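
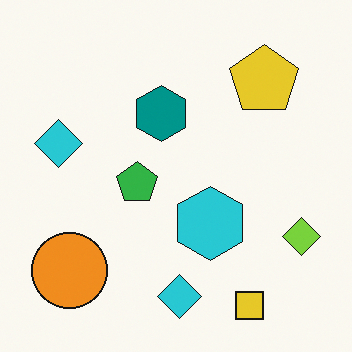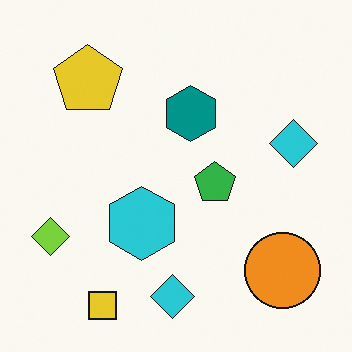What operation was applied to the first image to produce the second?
The transformation is: flipped horizontally (left ↔ right).

The lime diamond is in the bottom-right of the first image and the bottom-left of the second — shapes on opposite sides of the vertical midline have swapped in a mirror flip.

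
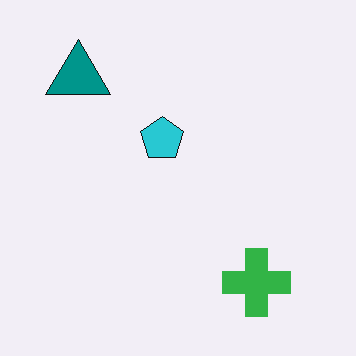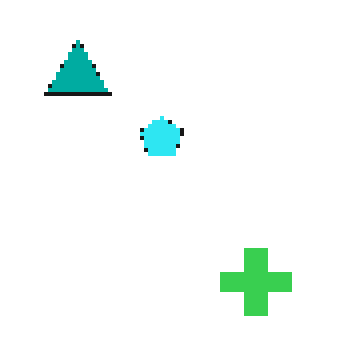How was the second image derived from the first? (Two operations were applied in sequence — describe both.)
Lightly pixelated (a mild mosaic effect), then brightened a little.

Shapes are reduced to large square blocks; fine edges and outlines are lost — a downscale-then-upscale (mosaic) effect. Every pixel — background and shapes alike — is uniformly brightened.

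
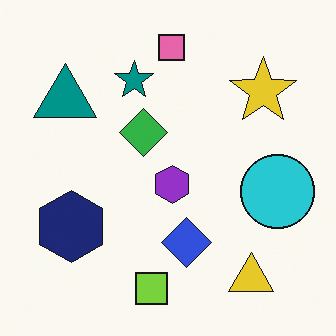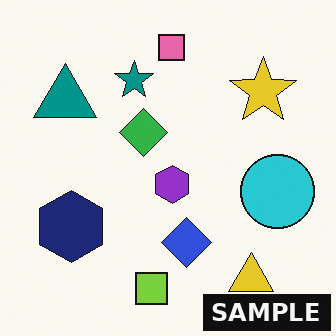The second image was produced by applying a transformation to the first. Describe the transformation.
The image was watermarked with the text "SAMPLE" in the lower-right corner.

A dark label reading "SAMPLE" appears in the lower-right corner.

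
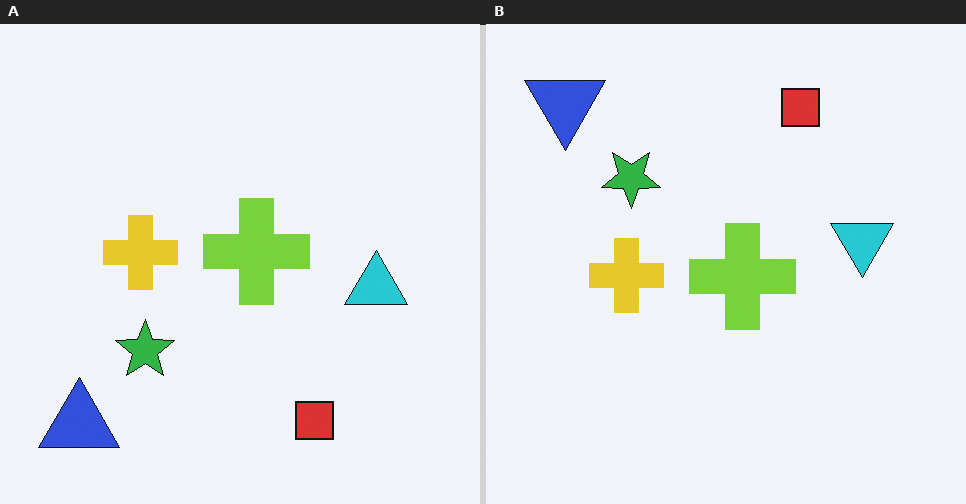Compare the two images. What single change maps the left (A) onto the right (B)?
This is the original image flipped vertically (top ↔ bottom).

The blue triangle is in the bottom-left of the left (A) image and the top-left of the right (B) — shapes on opposite sides of the horizontal midline have swapped in a mirror flip.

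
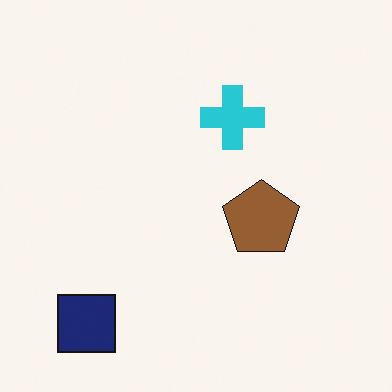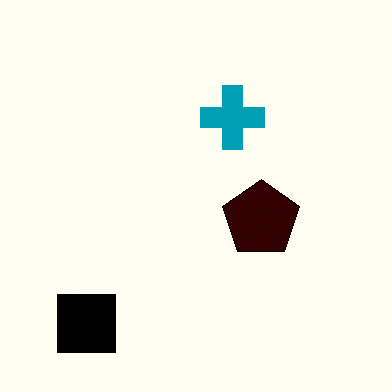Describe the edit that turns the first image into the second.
Given much higher contrast.

Tones are pushed away from mid-grey across the whole image — a global contrast change.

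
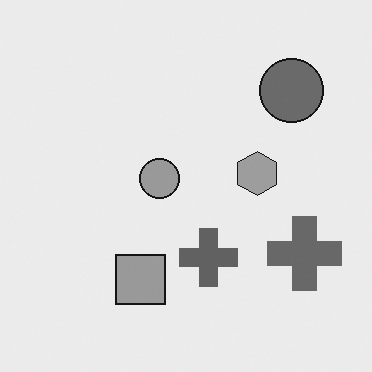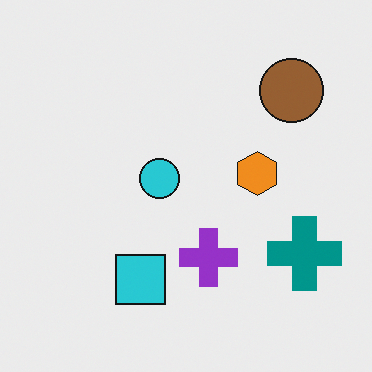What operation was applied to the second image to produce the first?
The transformation is: converted to grayscale.

All color is removed — every shape is now a shade of grey.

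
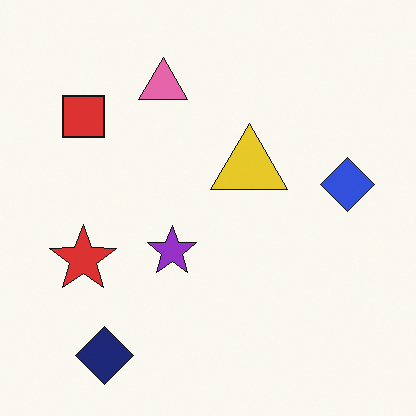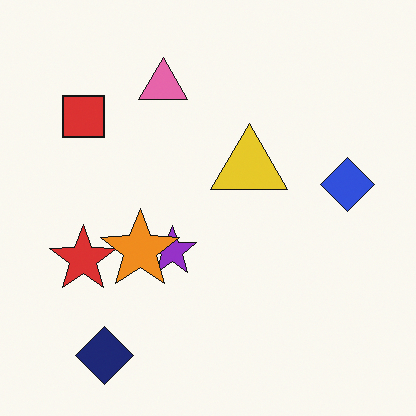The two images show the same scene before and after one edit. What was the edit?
The second image is the first overlaid with an additional orange star.

An orange star appears in the second image that is absent from the first.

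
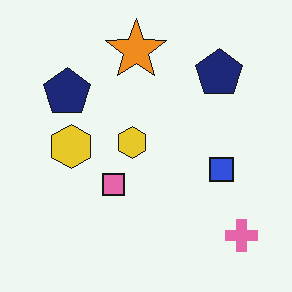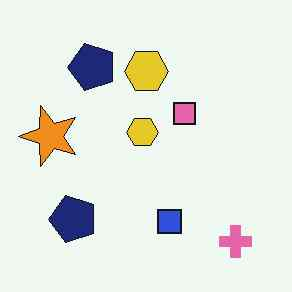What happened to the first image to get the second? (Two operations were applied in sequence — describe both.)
The transformation is: transposed (reflected across the top-left ↔ bottom-right diagonal), then given moderate JPEG compression.

Shapes have swapped their row and column positions — what was in the top-right is now in the bottom-left — a diagonal reflection. Blocky 8×8 compression artifacts appear around shape edges and the flat background shows ringing — characteristic JPEG degradation.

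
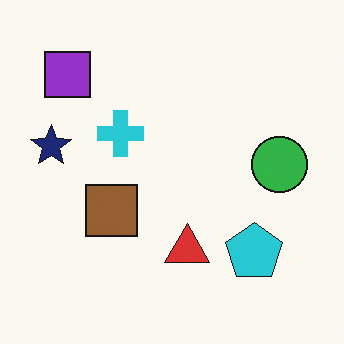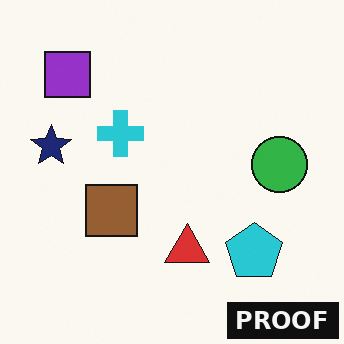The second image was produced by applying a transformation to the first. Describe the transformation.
The transformation is: watermarked with the text "PROOF" in the lower-right corner.

A dark label reading "PROOF" appears in the lower-right corner.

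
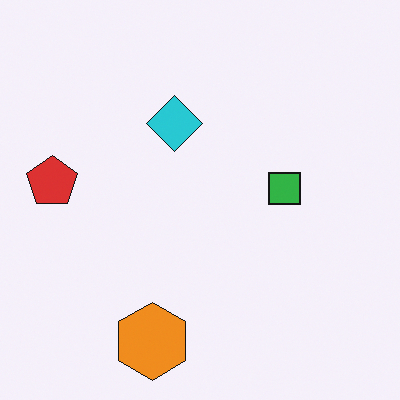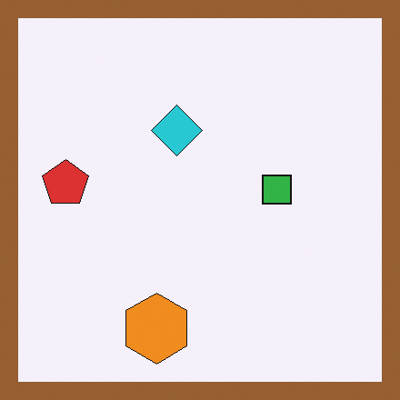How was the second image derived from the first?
The second image is the first framed with a brown border.

A solid brown frame runs around the edge of the second image, with the content slightly shrunk inside it.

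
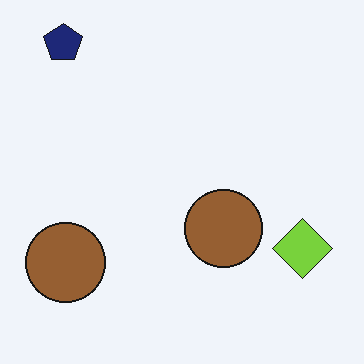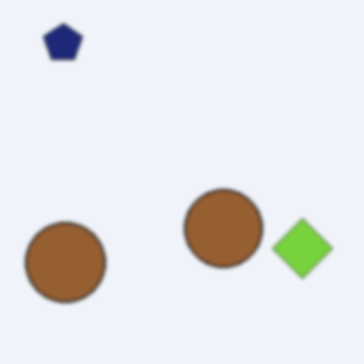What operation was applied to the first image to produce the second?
The transformation is: lightly blurred.

Shape edges and outlines are uniformly softened across the whole image.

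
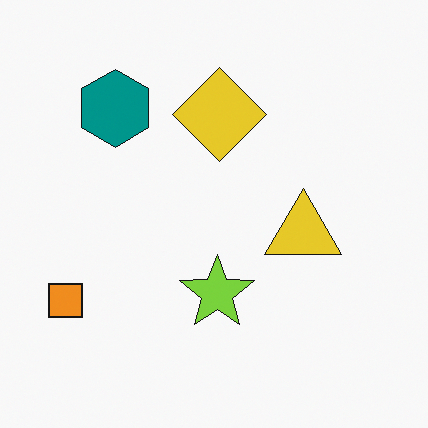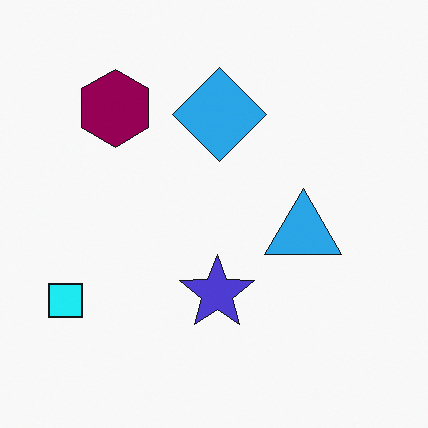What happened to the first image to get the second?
The image was hue-shifted by a moderate amount.

Every shape's color has rotated by the same amount around the hue wheel — a uniform hue shift.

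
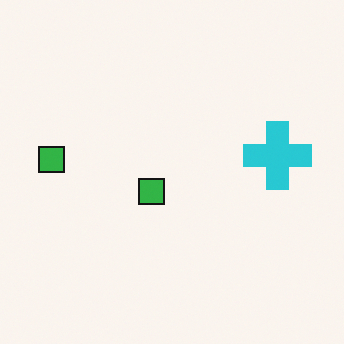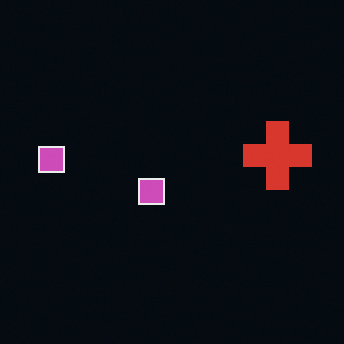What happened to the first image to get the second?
The transformation is: color-inverted (negative).

The light background has become dark and every shape's color is its complement — a photographic negative.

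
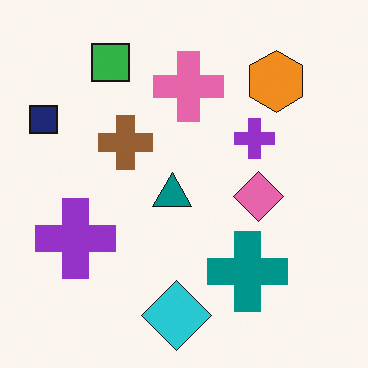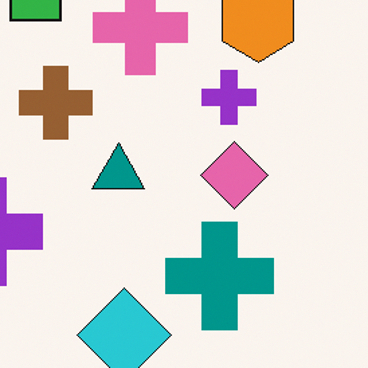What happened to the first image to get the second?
The second image is the first cropped slightly and scaled back up.

The visible shapes are larger and the field of view is narrower; shapes near the original edges may be partly or wholly outside the frame — a crop-and-rescale.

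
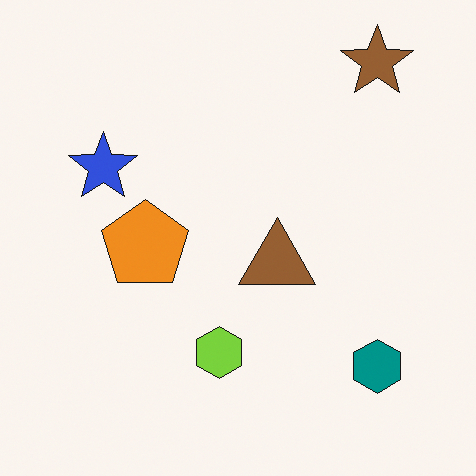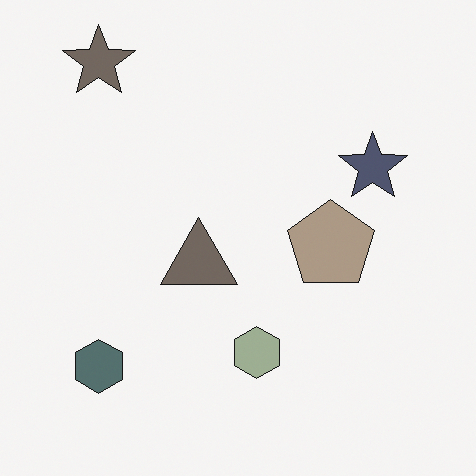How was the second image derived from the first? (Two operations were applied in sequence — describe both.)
The transformation is: made much more muted (saturation change), then flipped horizontally (left ↔ right).

All colors are more muted and greyish — a global saturation change. The teal hexagon is in the bottom-right of the first image and the bottom-left of the second — shapes on opposite sides of the vertical midline have swapped in a mirror flip.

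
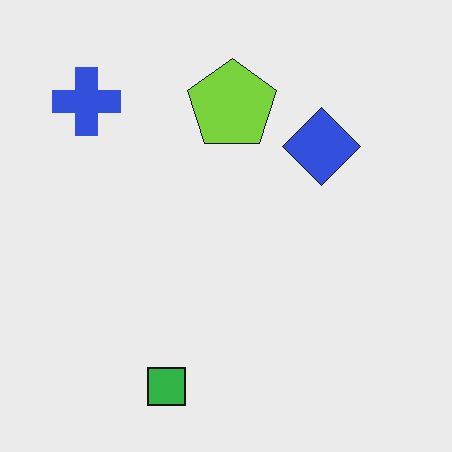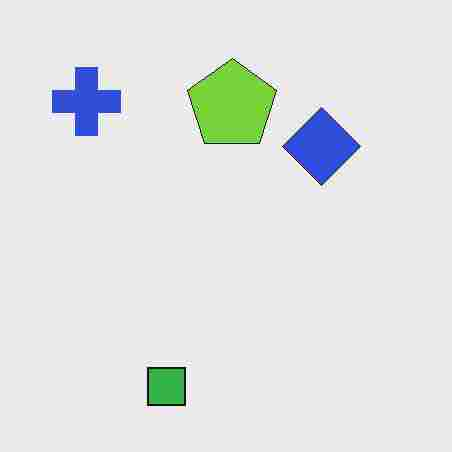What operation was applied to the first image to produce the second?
The transformation is: degraded with heavy JPEG compression.

Blocky 8×8 compression artifacts appear around shape edges and the flat background shows ringing — characteristic JPEG degradation.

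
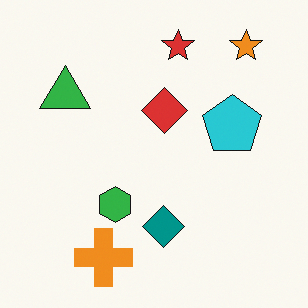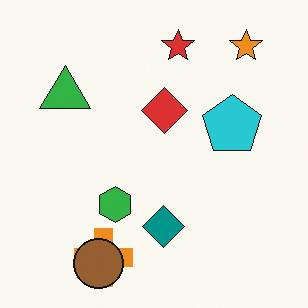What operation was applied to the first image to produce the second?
The second image is the first overlaid with an additional brown circle.

A brown circle appears in the second image that is absent from the first.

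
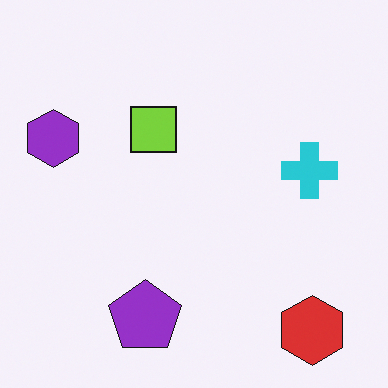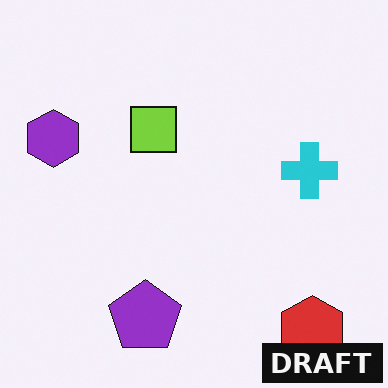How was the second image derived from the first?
The transformation is: watermarked with the text "DRAFT" in the lower-right corner.

A dark label reading "DRAFT" appears in the lower-right corner.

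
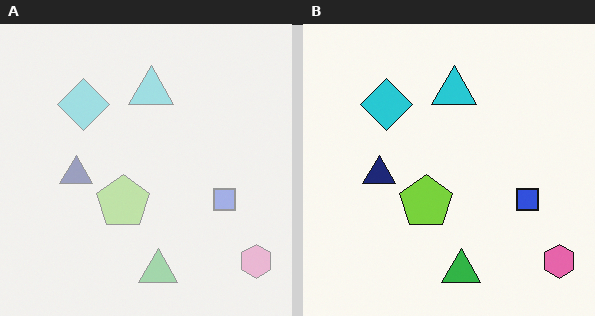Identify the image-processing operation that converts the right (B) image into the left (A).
This is the original image washed out (contrast reduced).

Tones are pushed toward mid-grey across the whole image — a global contrast change.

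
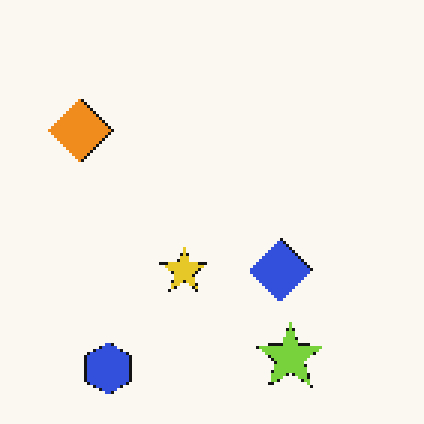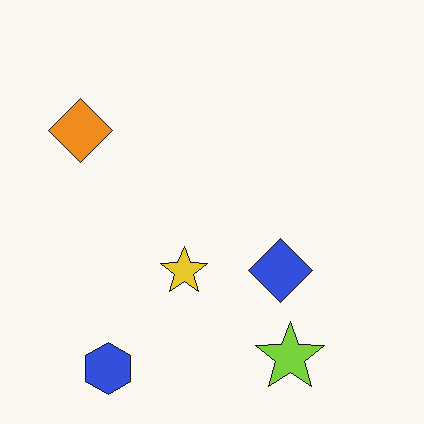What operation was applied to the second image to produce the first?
This is the original image lightly pixelated (a mild mosaic effect).

Shapes are reduced to large square blocks; fine edges and outlines are lost — a downscale-then-upscale (mosaic) effect.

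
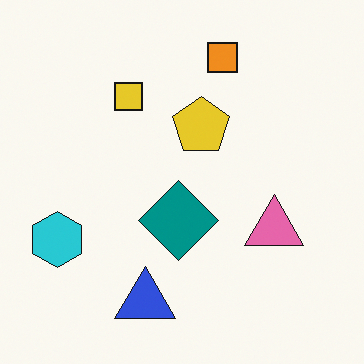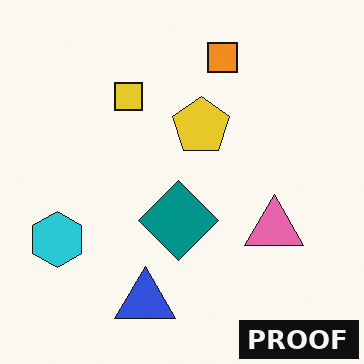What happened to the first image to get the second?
It was watermarked with the text "PROOF" in the lower-right corner.

A dark label reading "PROOF" appears in the lower-right corner.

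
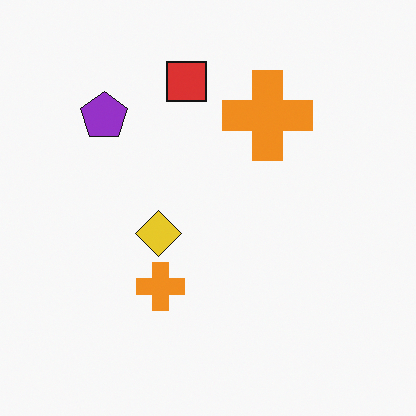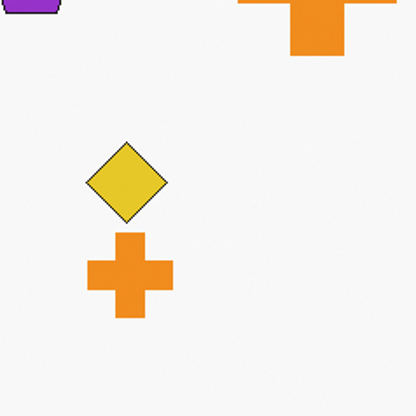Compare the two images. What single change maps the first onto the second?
Cropped to a noticeably smaller region and rescaled.

The visible shapes are larger and the field of view is narrower; shapes near the original edges may be partly or wholly outside the frame — a crop-and-rescale.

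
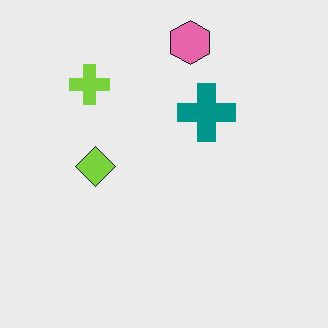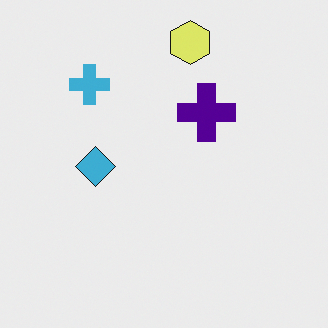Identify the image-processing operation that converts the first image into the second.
This is the original image hue-shifted through roughly a third of the color wheel.

Every shape's color has rotated by the same amount around the hue wheel — a uniform hue shift.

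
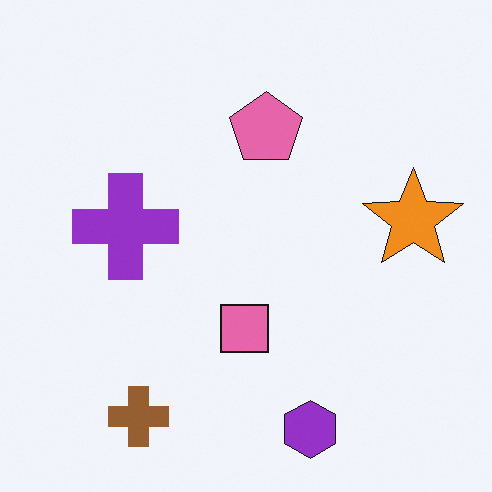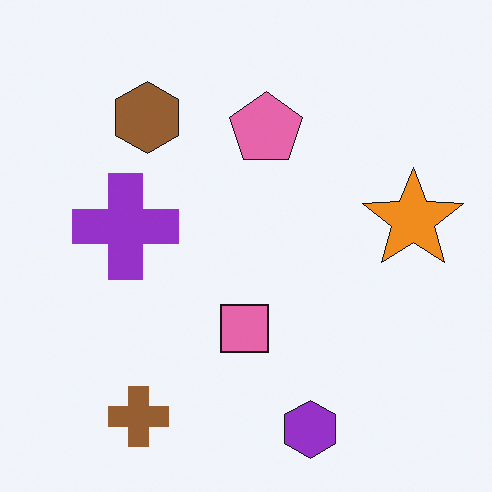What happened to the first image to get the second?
The image was overlaid with an additional brown hexagon.

A brown hexagon appears in the second image that is absent from the first.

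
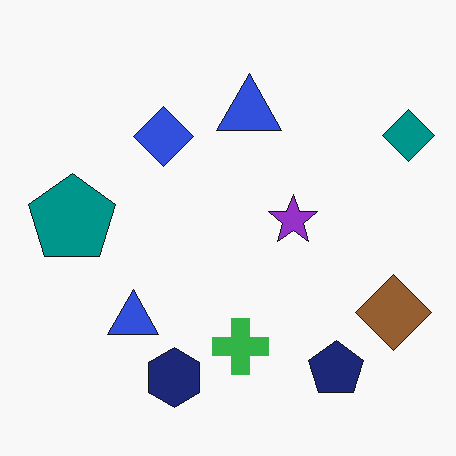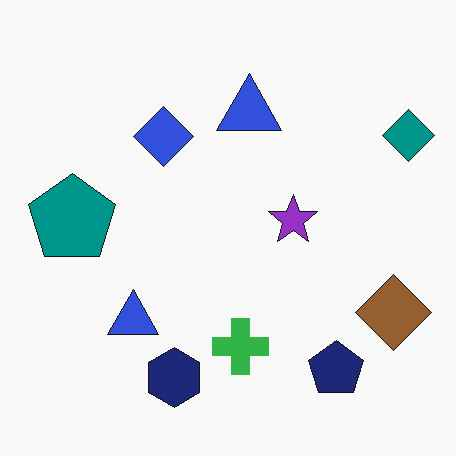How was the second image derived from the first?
The transformation is: given moderate JPEG compression.

Blocky 8×8 compression artifacts appear around shape edges and the flat background shows ringing — characteristic JPEG degradation.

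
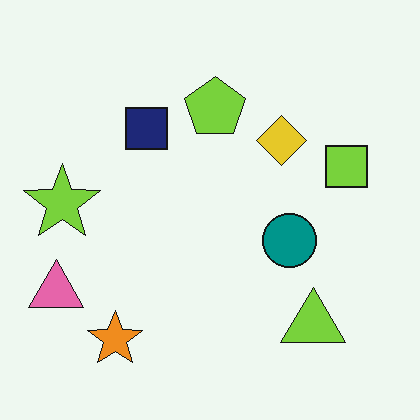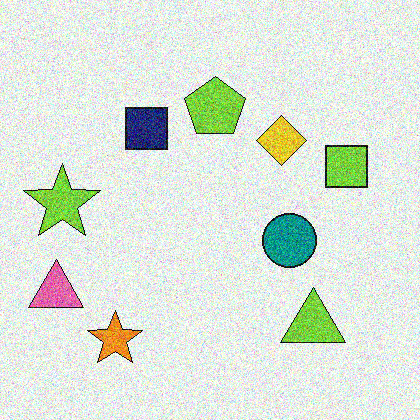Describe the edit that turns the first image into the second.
The transformation is: degraded with strong gaussian noise.

Random speckle covers the whole image, including the flat background.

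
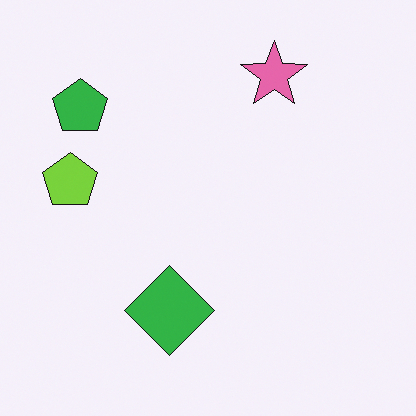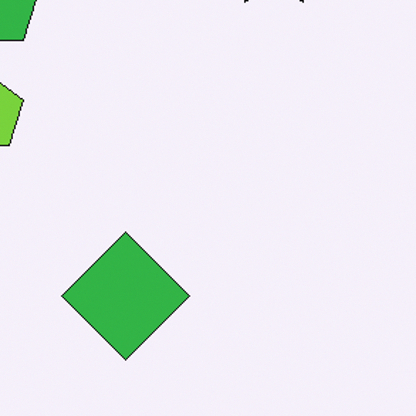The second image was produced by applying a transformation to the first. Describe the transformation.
The second image is the first cropped slightly and scaled back up.

The visible shapes are larger and the field of view is narrower; shapes near the original edges may be partly or wholly outside the frame — a crop-and-rescale.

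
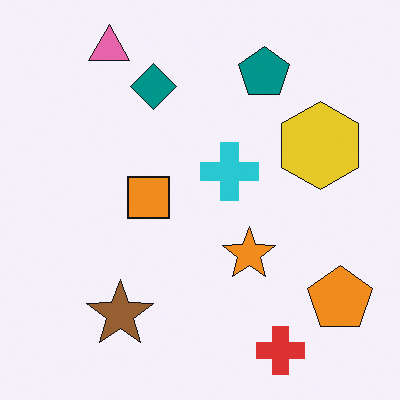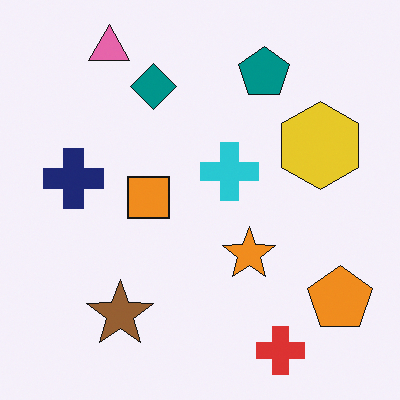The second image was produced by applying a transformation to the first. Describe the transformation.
The second image is the first overlaid with an additional navy cross.

A navy cross appears in the second image that is absent from the first.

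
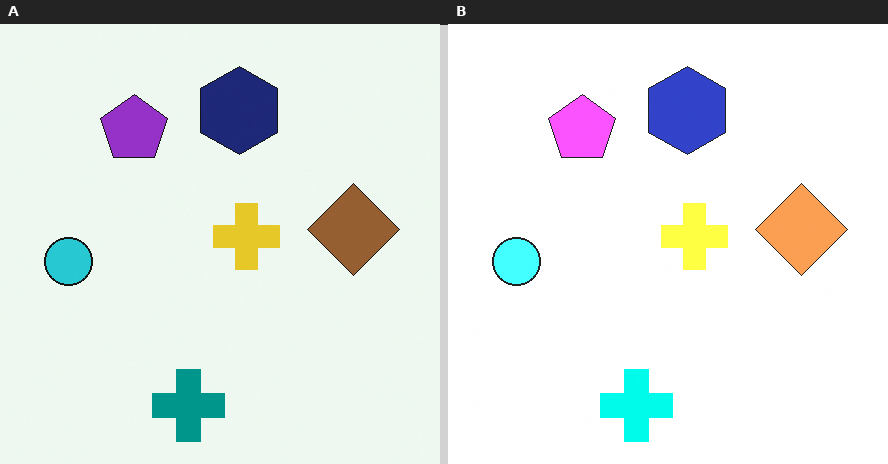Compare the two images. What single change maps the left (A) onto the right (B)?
Noticeably brightened.

Every pixel — background and shapes alike — is uniformly brightened.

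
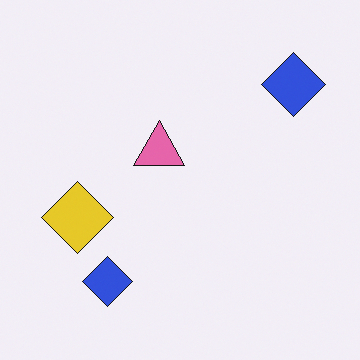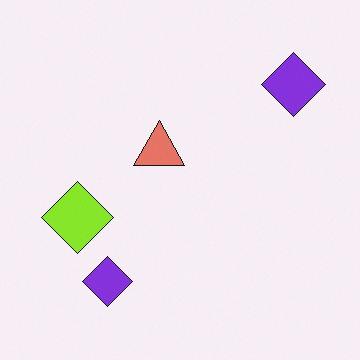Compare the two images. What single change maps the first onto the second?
The transformation is: hue-shifted slightly.

Every shape's color has rotated by the same amount around the hue wheel — a uniform hue shift.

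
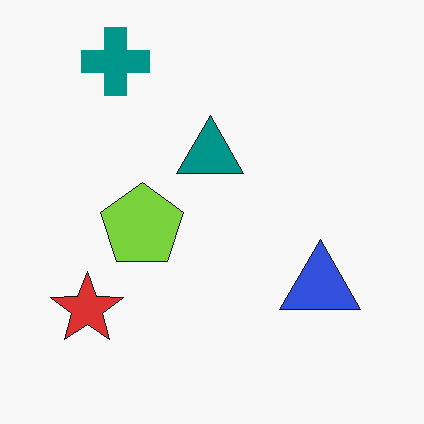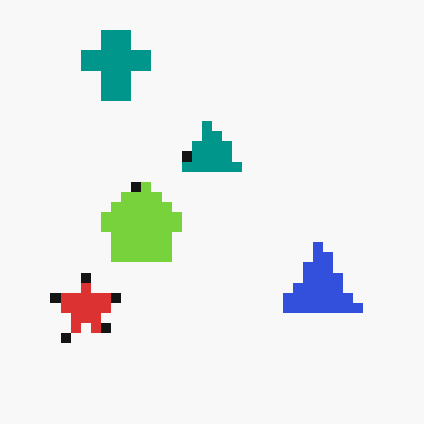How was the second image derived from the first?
This is the original image coarsely pixelated.

Shapes are reduced to large square blocks; fine edges and outlines are lost — a downscale-then-upscale (mosaic) effect.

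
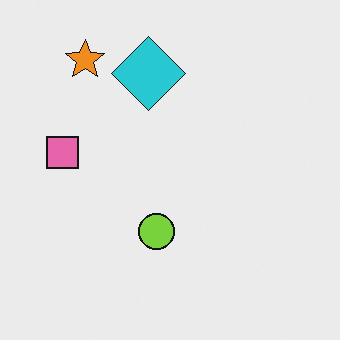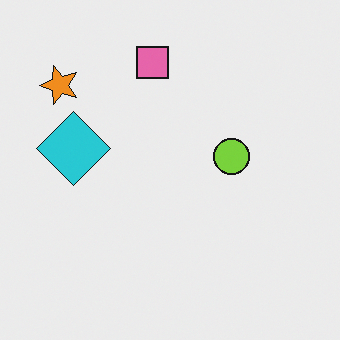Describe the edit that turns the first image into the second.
It was transposed (reflected across the top-left ↔ bottom-right diagonal).

Shapes have swapped their row and column positions — what was in the top-right is now in the bottom-left — a diagonal reflection.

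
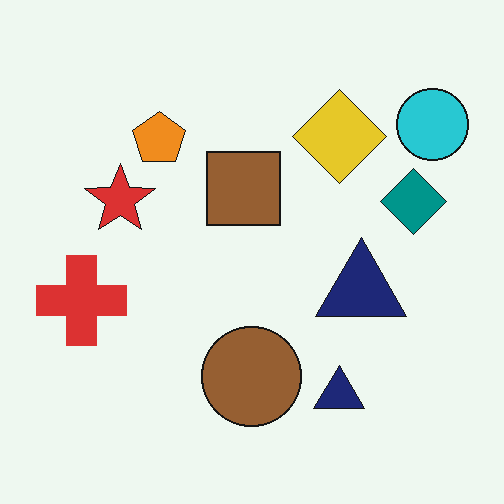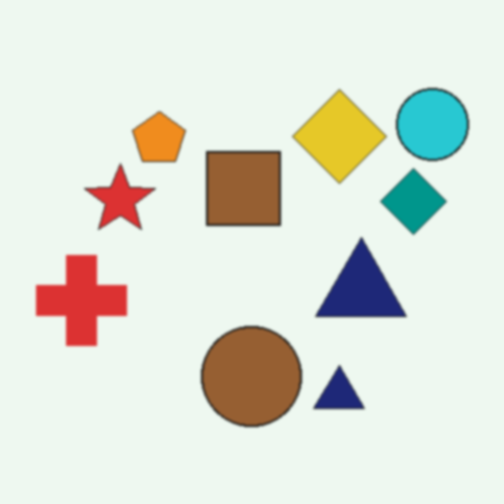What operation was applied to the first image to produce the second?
This is the original image lightly blurred.

Shape edges and outlines are uniformly softened across the whole image.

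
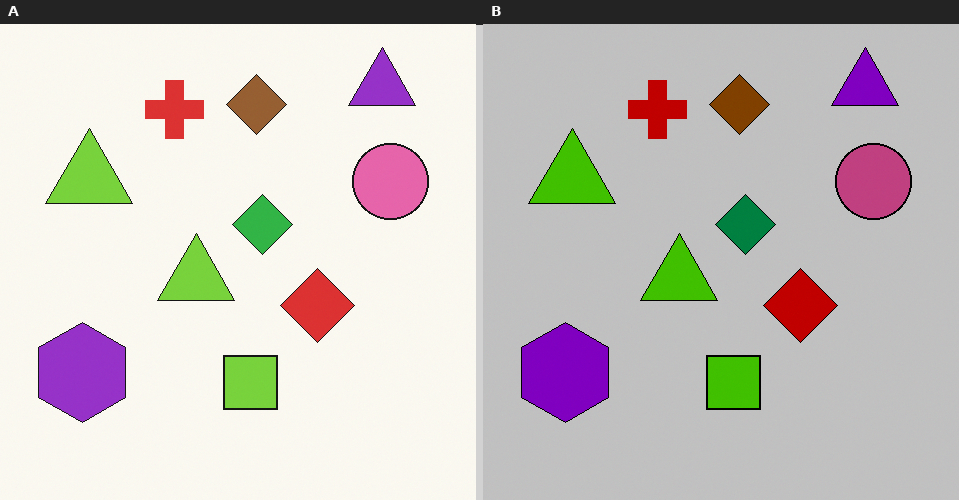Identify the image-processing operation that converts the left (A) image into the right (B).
It was aggressively posterized.

Each flat color has snapped to a coarser quantized level — most visibly, the near-white background has dropped to a flat grey.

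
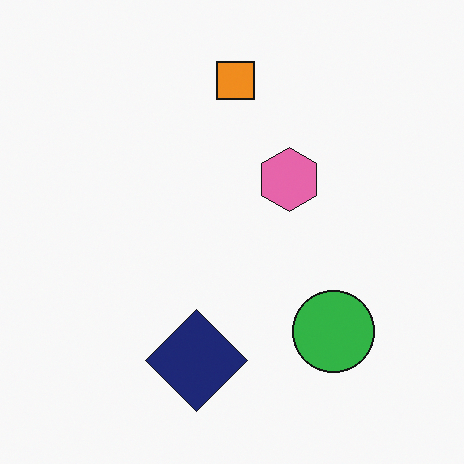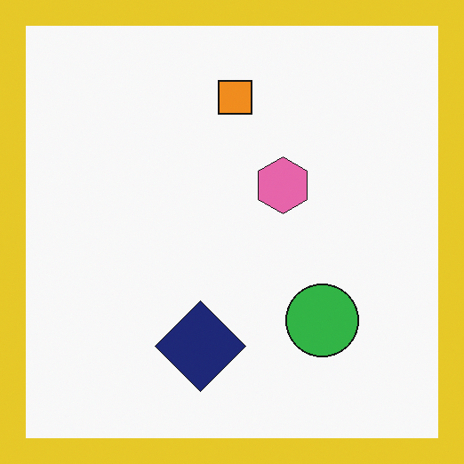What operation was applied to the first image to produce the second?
Framed with a yellow border.

A solid yellow frame runs around the edge of the second image, with the content slightly shrunk inside it.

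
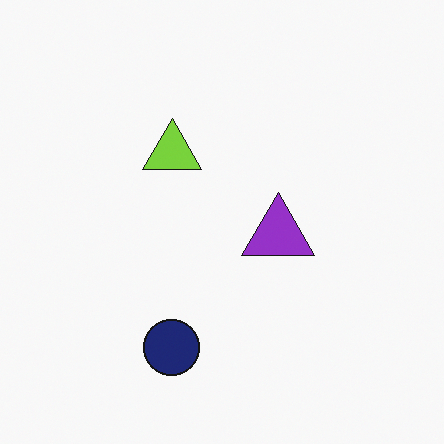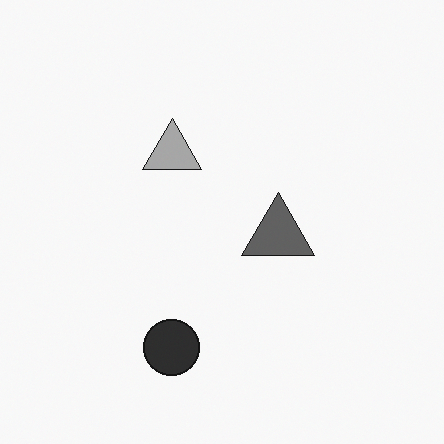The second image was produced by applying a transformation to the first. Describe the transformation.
The image was converted to grayscale.

All color is removed — every shape is now a shade of grey.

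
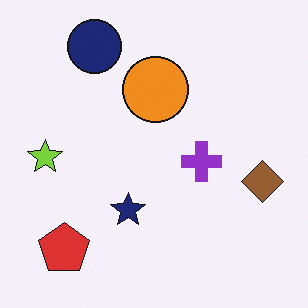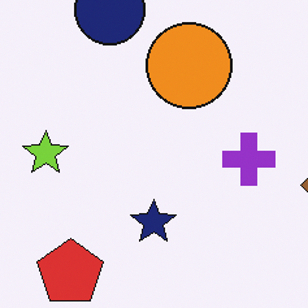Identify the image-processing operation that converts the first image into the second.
The transformation is: cropped slightly and scaled back up.

The visible shapes are larger and the field of view is narrower; shapes near the original edges may be partly or wholly outside the frame — a crop-and-rescale.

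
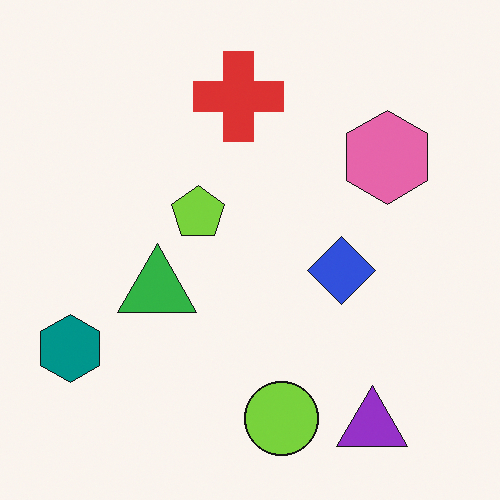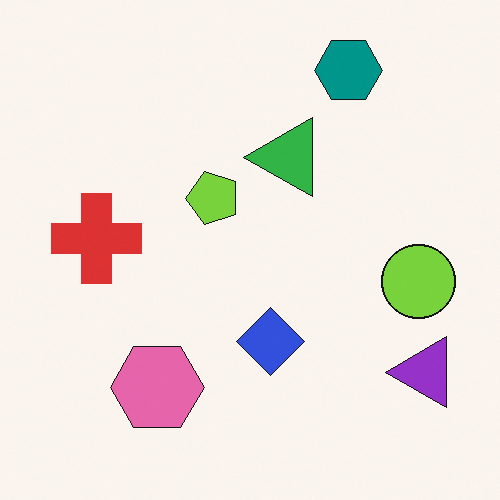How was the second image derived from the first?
This is the original image transposed (reflected across the top-left ↔ bottom-right diagonal).

Shapes have swapped their row and column positions — what was in the top-right is now in the bottom-left — a diagonal reflection.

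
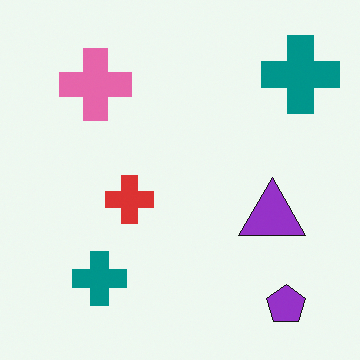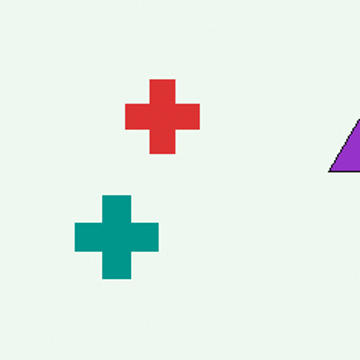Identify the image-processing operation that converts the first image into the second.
This is the original image cropped slightly and scaled back up.

The visible shapes are larger and the field of view is narrower; shapes near the original edges may be partly or wholly outside the frame — a crop-and-rescale.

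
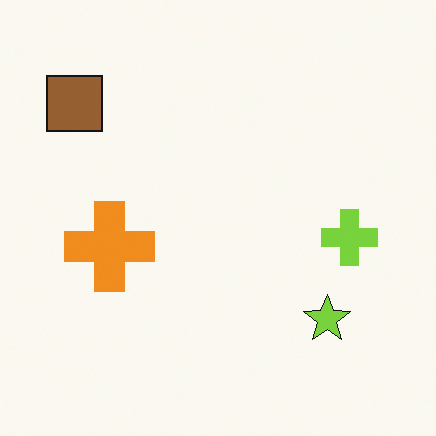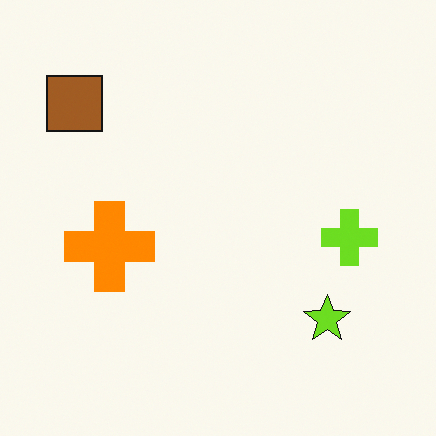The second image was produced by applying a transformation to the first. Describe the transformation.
This is the original image slightly oversaturated.

All colors are more vivid — a global saturation change.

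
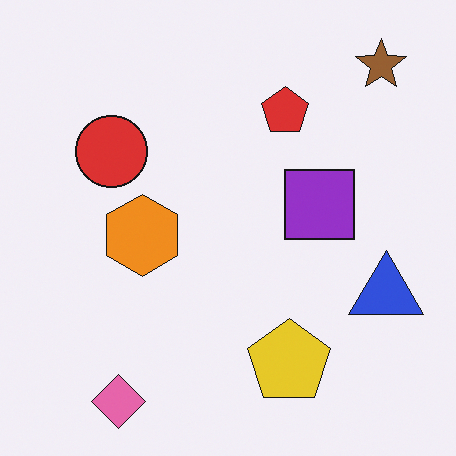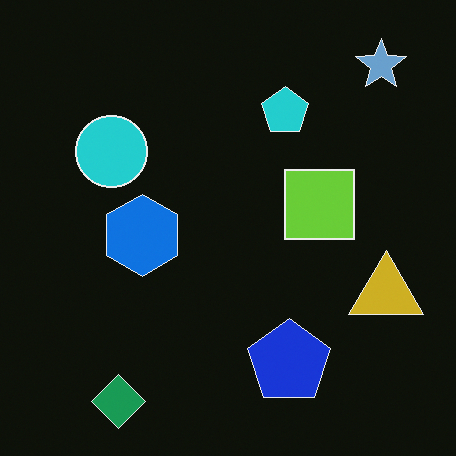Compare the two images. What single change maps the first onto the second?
It was color-inverted (negative).

The light background has become dark and every shape's color is its complement — a photographic negative.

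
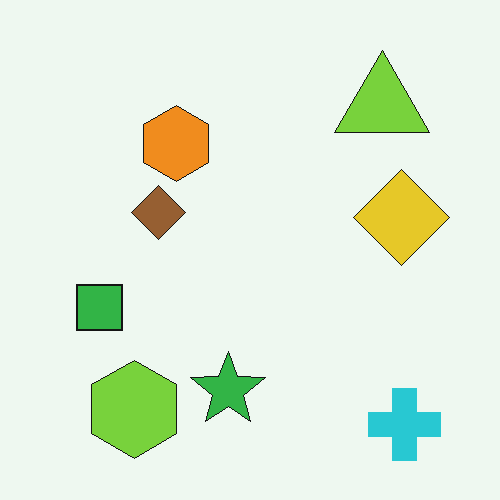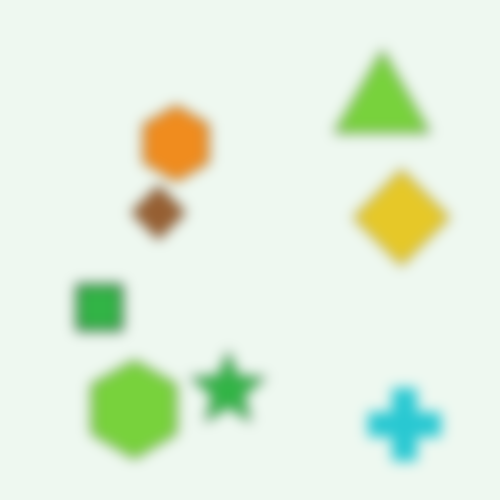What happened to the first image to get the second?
The image was heavily blurred.

Shape edges and outlines are uniformly softened across the whole image.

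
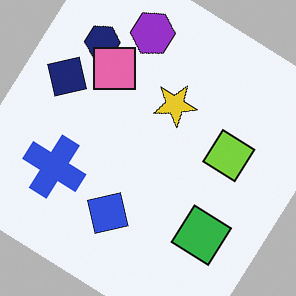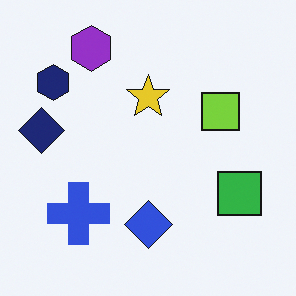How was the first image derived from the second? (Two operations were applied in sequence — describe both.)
The first image is the second rotated clockwise by a large amount — several tens of degrees, then overlaid with an additional pink square.

Every shape is tilted by the same angle and the image corners show triangular fill wedges — a whole-image rotation by a non-right angle. A pink square appears in the first image that is absent from the second.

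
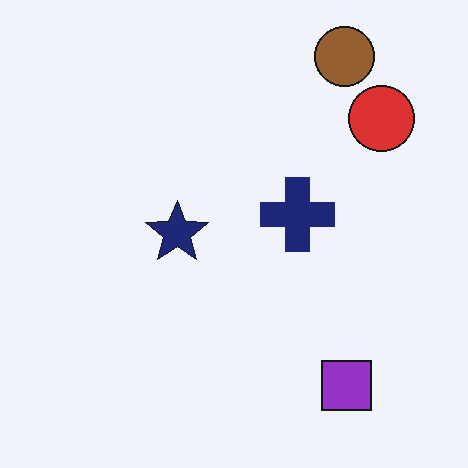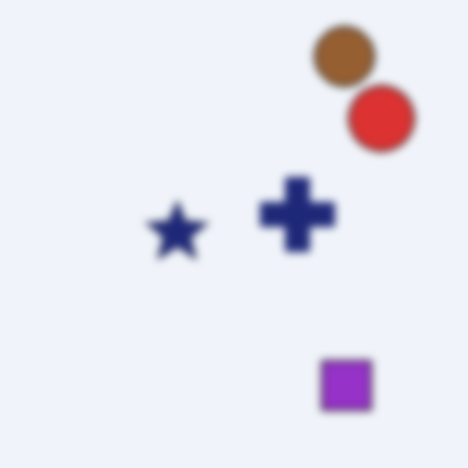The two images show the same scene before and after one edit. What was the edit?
It was moderately blurred.

Shape edges and outlines are uniformly softened across the whole image.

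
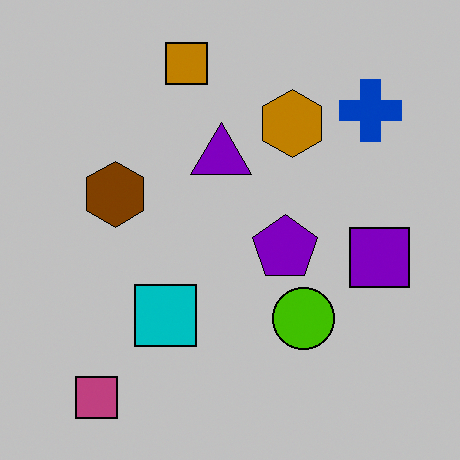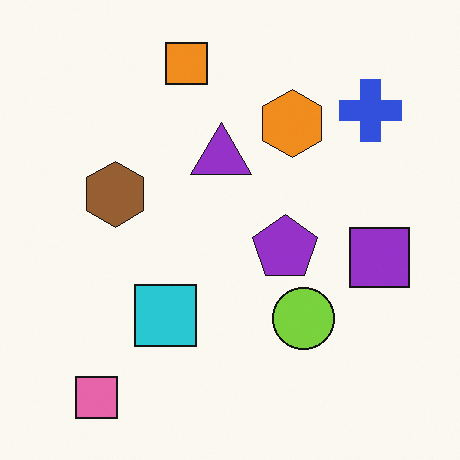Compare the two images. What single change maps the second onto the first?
The first image is the second heavily posterized to just a handful of flat colors.

Each flat color has snapped to a coarser quantized level — most visibly, the near-white background has dropped to a flat grey.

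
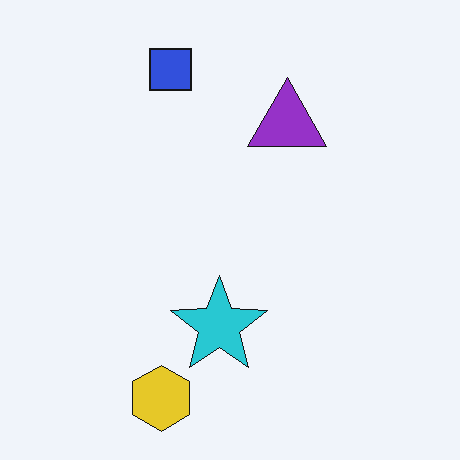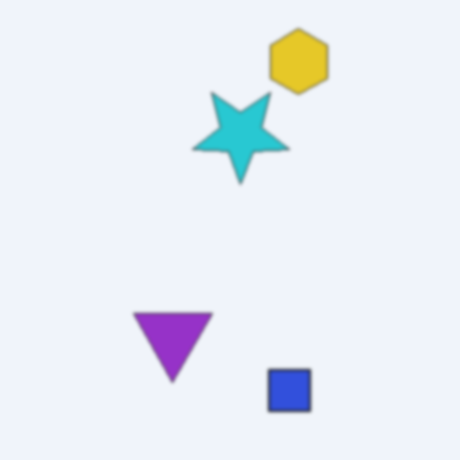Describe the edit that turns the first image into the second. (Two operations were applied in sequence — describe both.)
It was rotated 180°, then slightly softened.

The yellow hexagon sits in the bottom of the first image and the top of the second — consistent with a whole-image 180° rotation. Shape edges and outlines are uniformly softened across the whole image.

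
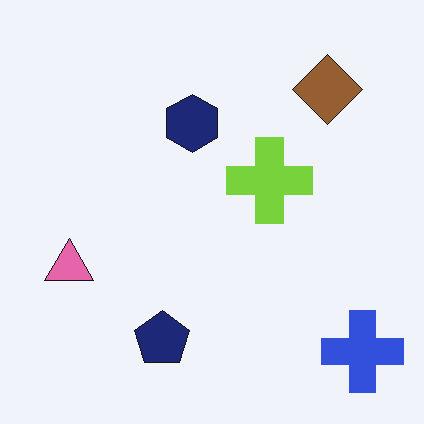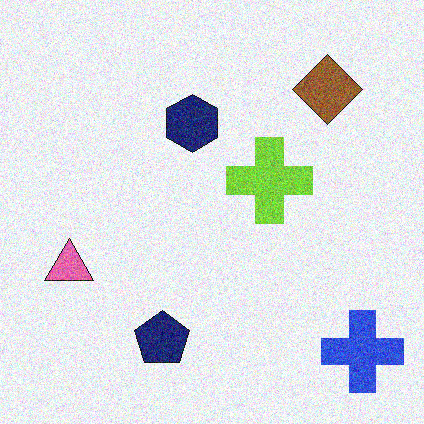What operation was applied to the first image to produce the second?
This is the original image degraded with moderate additive noise.

Random speckle covers the whole image, including the flat background.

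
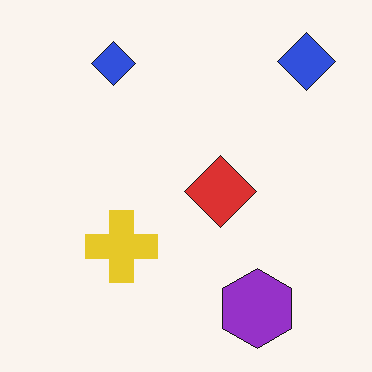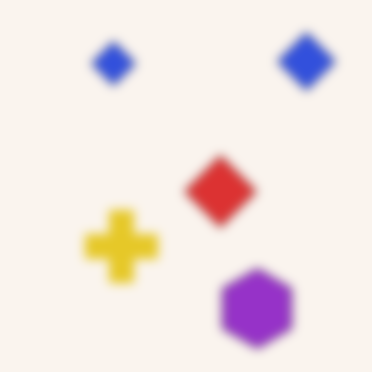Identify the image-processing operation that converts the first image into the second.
The transformation is: heavily blurred.

Shape edges and outlines are uniformly softened across the whole image.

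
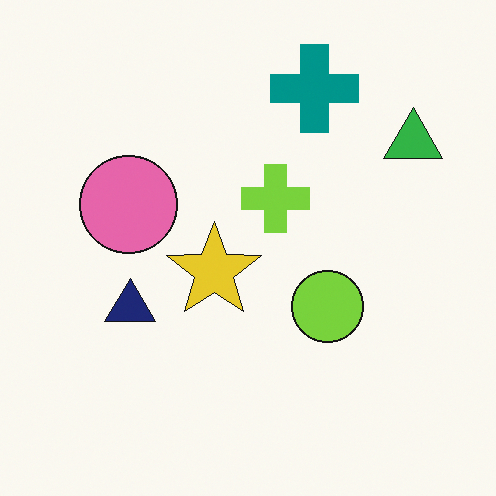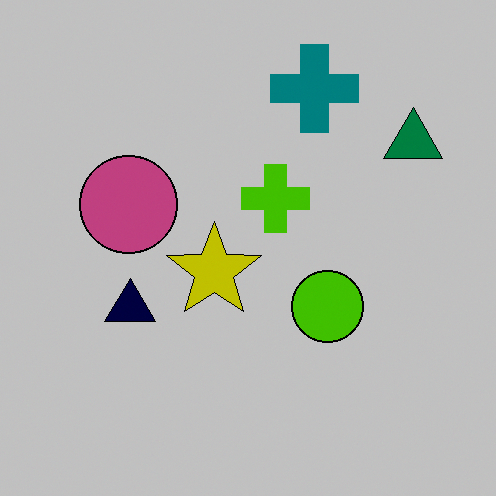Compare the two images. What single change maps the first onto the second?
The second image is the first aggressively posterized.

Each flat color has snapped to a coarser quantized level — most visibly, the near-white background has dropped to a flat grey.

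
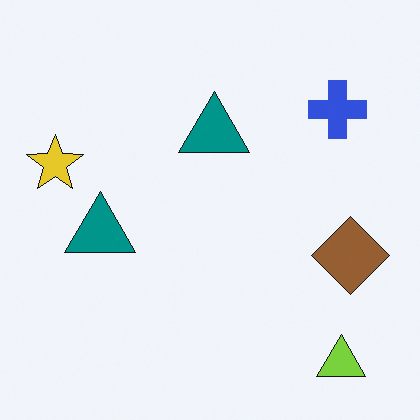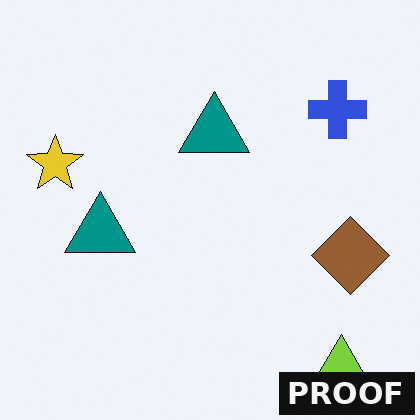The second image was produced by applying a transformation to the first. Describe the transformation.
It was watermarked with the text "PROOF" in the lower-right corner.

A dark label reading "PROOF" appears in the lower-right corner.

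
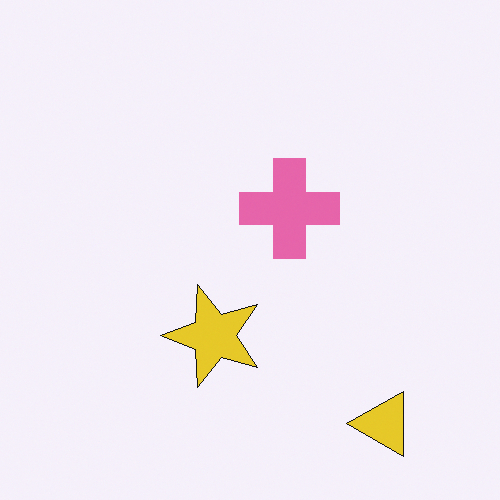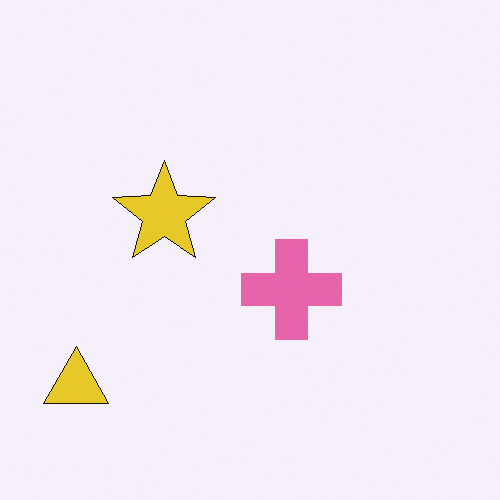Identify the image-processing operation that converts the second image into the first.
It was rotated 90° counter-clockwise.

The yellow triangle sits in the bottom-left of the second image and the bottom-right of the first — consistent with a whole-image 90° counter-clockwise rotation.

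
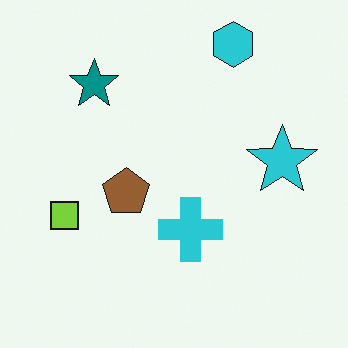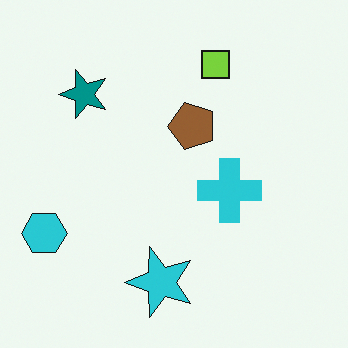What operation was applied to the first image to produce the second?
This is the original image transposed (reflected across the top-left ↔ bottom-right diagonal).

Shapes have swapped their row and column positions — what was in the top-right is now in the bottom-left — a diagonal reflection.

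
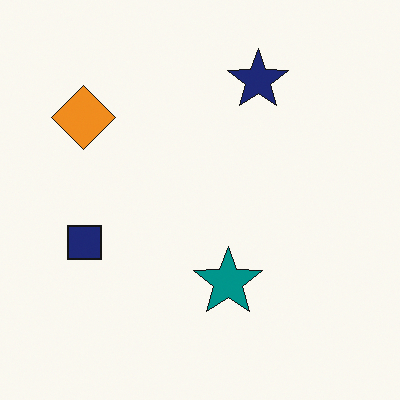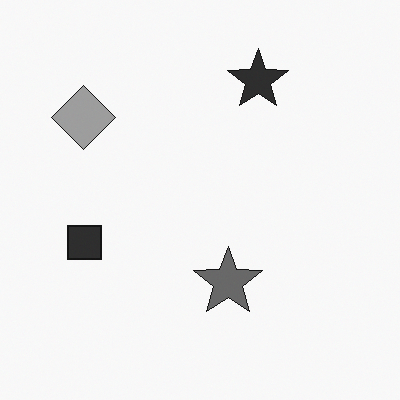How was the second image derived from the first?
This is the original image converted to grayscale.

All color is removed — every shape is now a shade of grey.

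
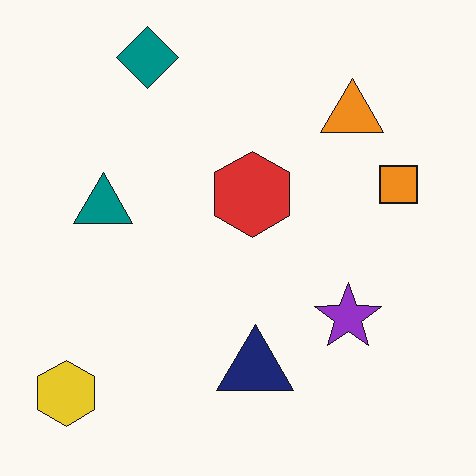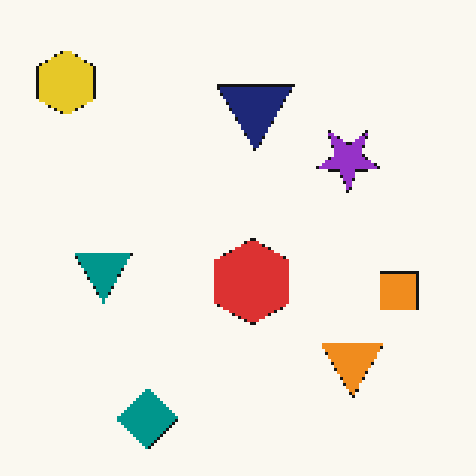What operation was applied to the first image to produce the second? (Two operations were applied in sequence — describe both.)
The second image is the first flipped vertically (top ↔ bottom), then lightly pixelated (a mild mosaic effect).

The teal diamond is in the top-left of the first image and the bottom-left of the second — shapes on opposite sides of the horizontal midline have swapped in a mirror flip. Shapes are reduced to large square blocks; fine edges and outlines are lost — a downscale-then-upscale (mosaic) effect.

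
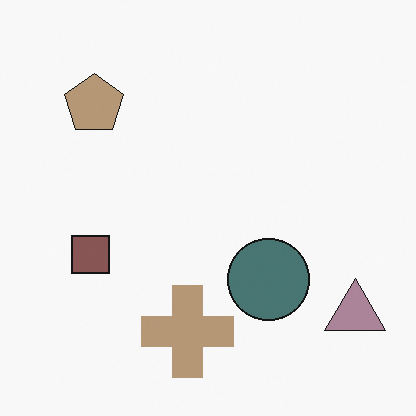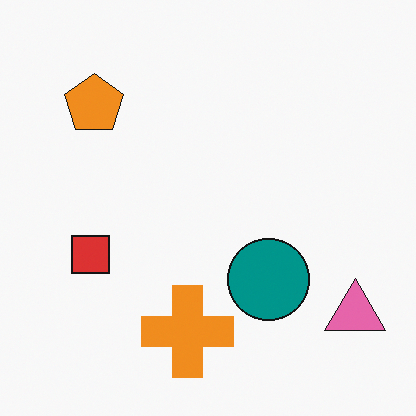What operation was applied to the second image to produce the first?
The image was made much more muted (saturation change).

All colors are more muted and greyish — a global saturation change.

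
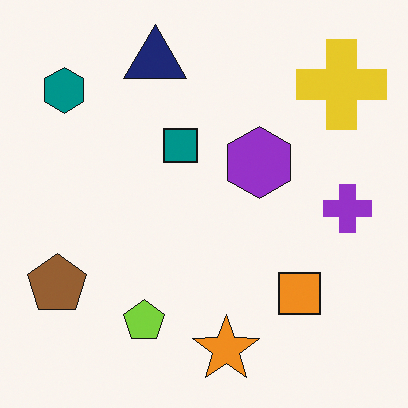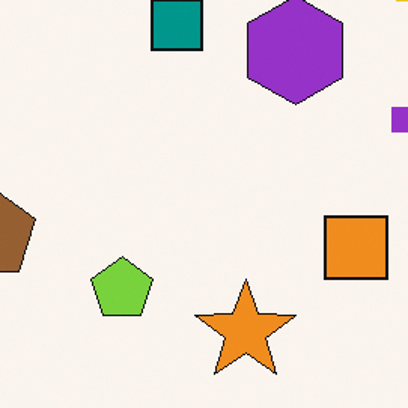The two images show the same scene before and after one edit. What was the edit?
This is the original image cropped slightly and scaled back up.

The visible shapes are larger and the field of view is narrower; shapes near the original edges may be partly or wholly outside the frame — a crop-and-rescale.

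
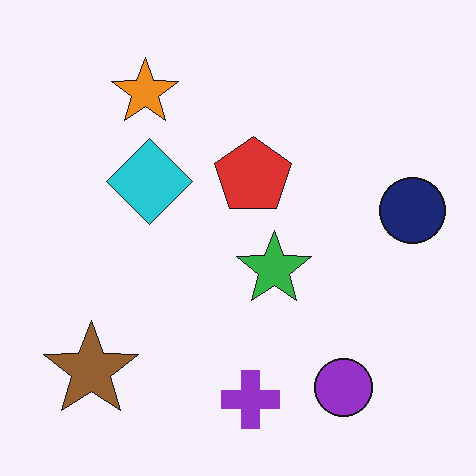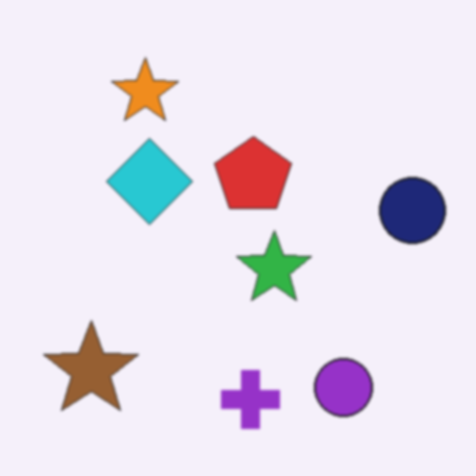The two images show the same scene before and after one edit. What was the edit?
This is the original image lightly blurred.

Shape edges and outlines are uniformly softened across the whole image.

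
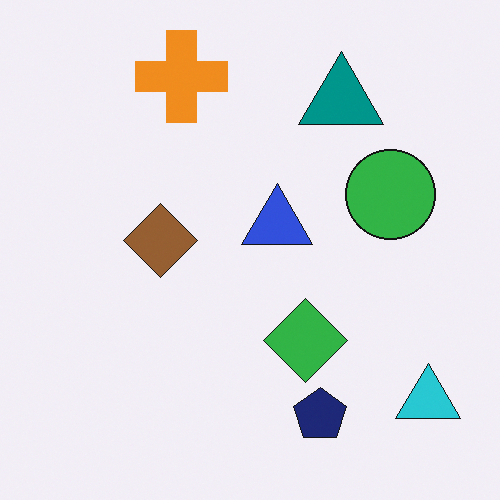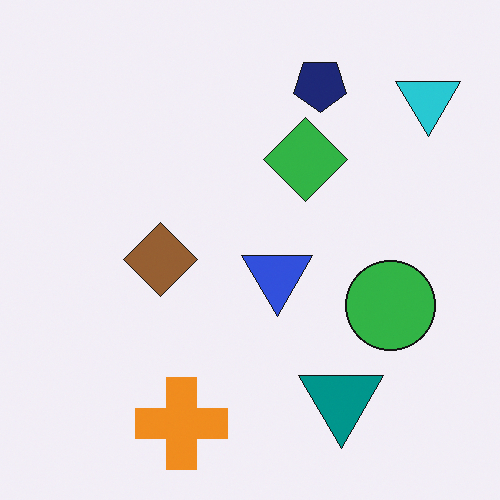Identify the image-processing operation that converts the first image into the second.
Flipped vertically (top ↔ bottom).

The orange cross is in the top of the first image and the bottom of the second — shapes on opposite sides of the horizontal midline have swapped in a mirror flip.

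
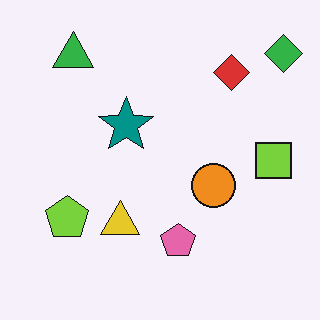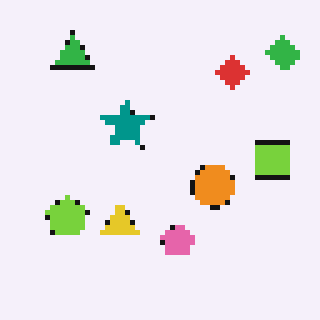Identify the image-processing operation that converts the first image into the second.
It was mildly pixelated.

Shapes are reduced to large square blocks; fine edges and outlines are lost — a downscale-then-upscale (mosaic) effect.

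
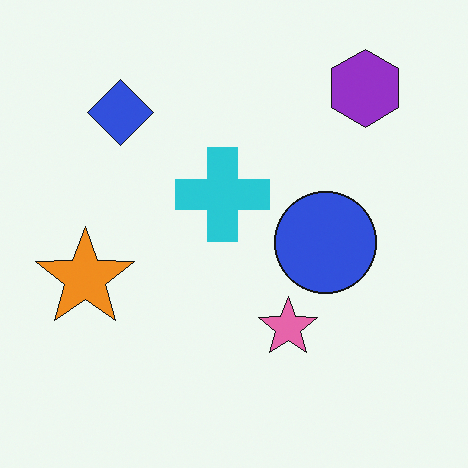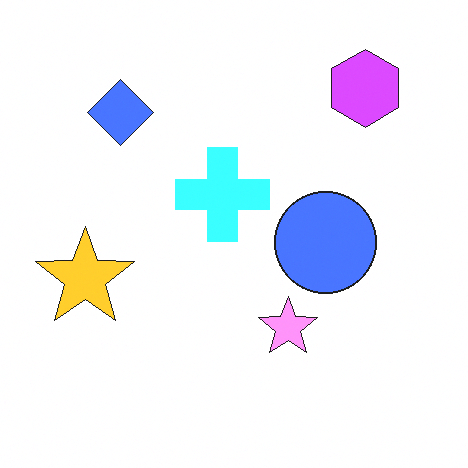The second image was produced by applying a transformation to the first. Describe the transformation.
This is the original image brightened a lot.

Every pixel — background and shapes alike — is uniformly brightened.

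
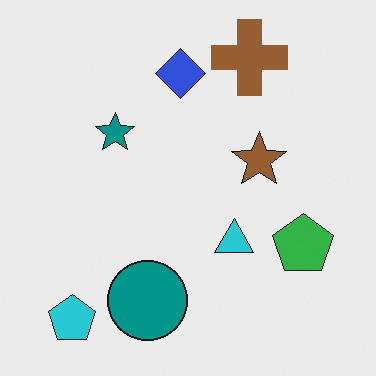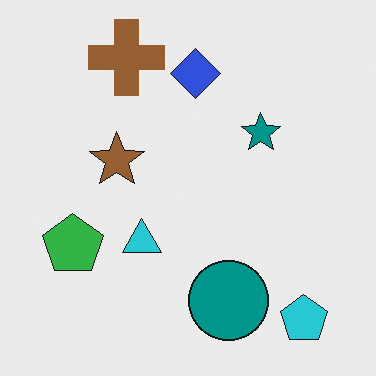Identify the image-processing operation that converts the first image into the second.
The image was flipped horizontally (left ↔ right).

The cyan pentagon is in the bottom-left of the first image and the bottom-right of the second — shapes on opposite sides of the vertical midline have swapped in a mirror flip.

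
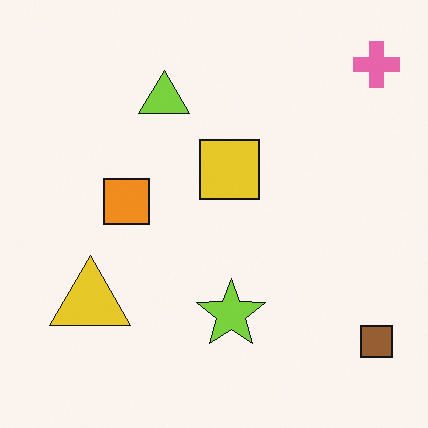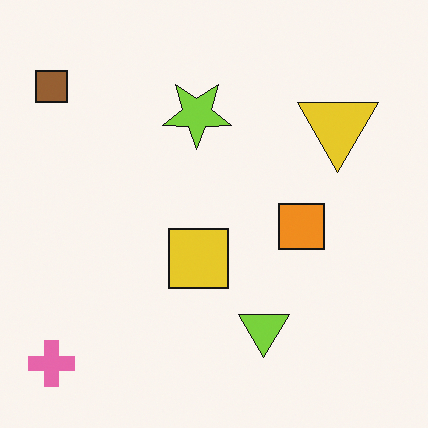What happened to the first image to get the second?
This is the original image rotated 180°.

The pink cross sits in the top-right of the first image and the bottom-left of the second — consistent with a whole-image 180° rotation.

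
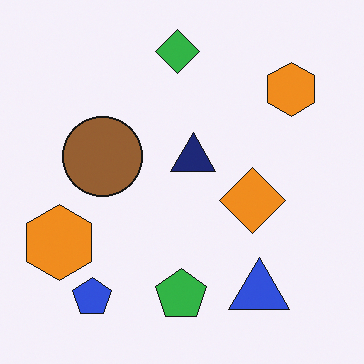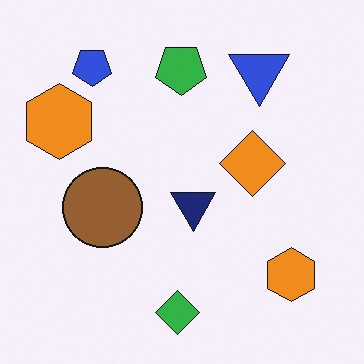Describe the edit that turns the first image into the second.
It was flipped vertically (top ↔ bottom).

The green diamond is in the top of the first image and the bottom of the second — shapes on opposite sides of the horizontal midline have swapped in a mirror flip.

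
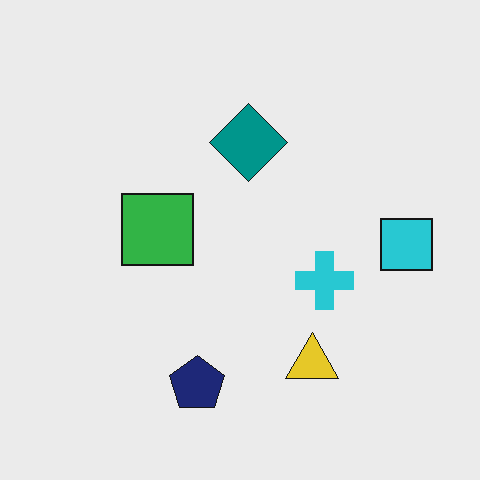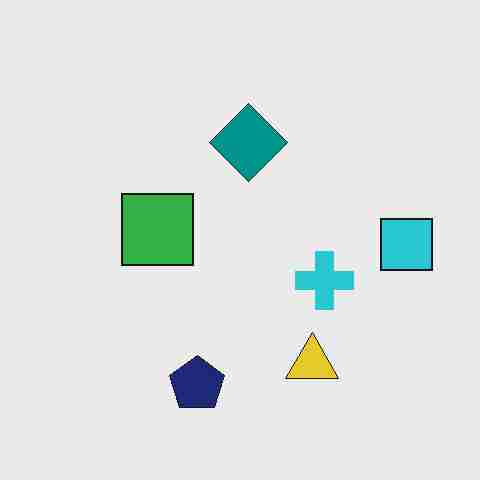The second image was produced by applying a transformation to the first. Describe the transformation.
Heavily JPEG-compressed with obvious blocking artifacts.

Blocky 8×8 compression artifacts appear around shape edges and the flat background shows ringing — characteristic JPEG degradation.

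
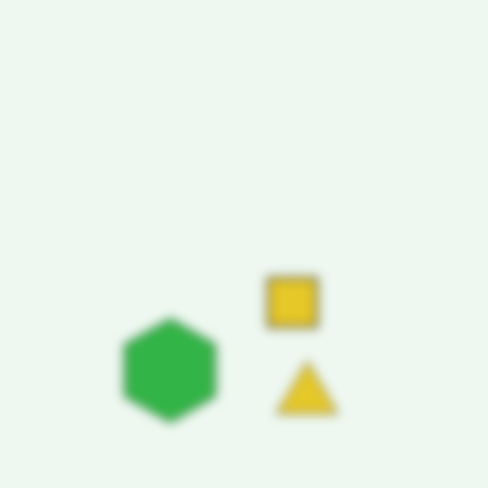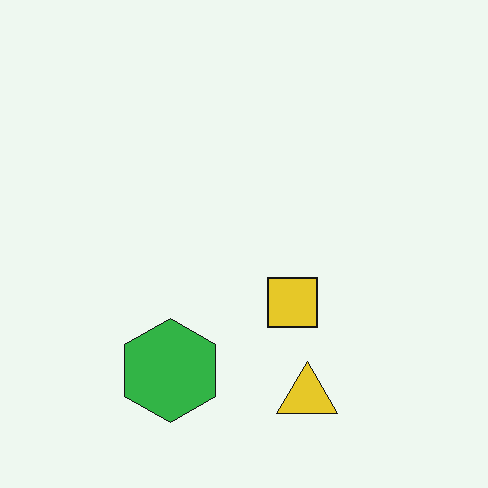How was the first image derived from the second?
This is the original image strongly gaussian-blurred.

Shape edges and outlines are uniformly softened across the whole image.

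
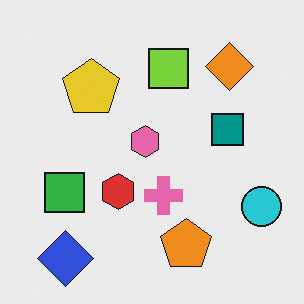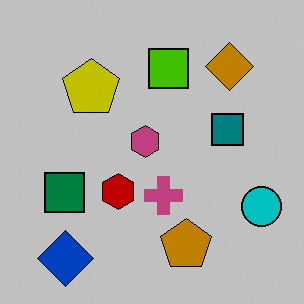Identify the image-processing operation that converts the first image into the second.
It was heavily posterized to just a handful of flat colors.

Each flat color has snapped to a coarser quantized level — most visibly, the near-white background has dropped to a flat grey.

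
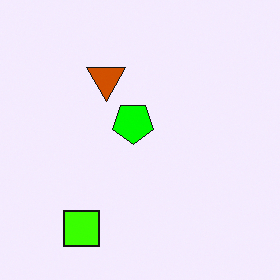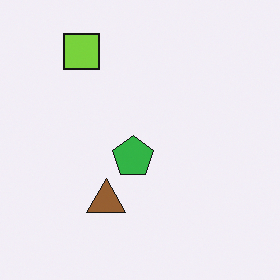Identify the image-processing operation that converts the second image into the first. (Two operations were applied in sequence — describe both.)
It was flipped vertically (top ↔ bottom), then heavily oversaturated.

The lime square is in the top-left of the second image and the bottom-left of the first — shapes on opposite sides of the horizontal midline have swapped in a mirror flip. All colors are more vivid — a global saturation change.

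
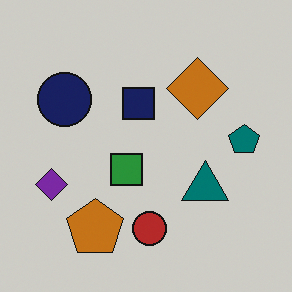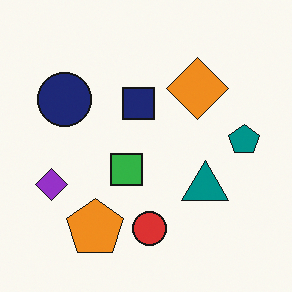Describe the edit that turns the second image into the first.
This is the original image slightly darkened.

Every pixel — background and shapes alike — is uniformly darkened.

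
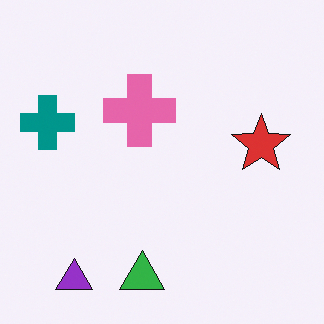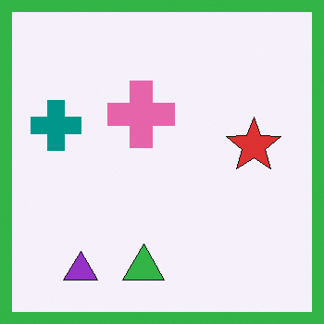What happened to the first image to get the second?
This is the original image framed with a green border.

A solid green frame runs around the edge of the second image, with the content slightly shrunk inside it.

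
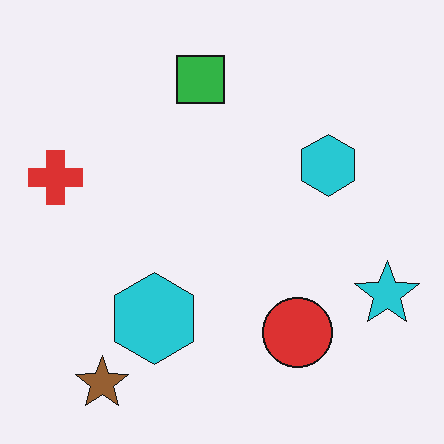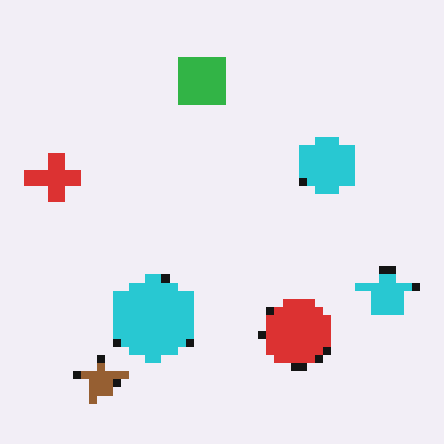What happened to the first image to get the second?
Moderately pixelated.

Shapes are reduced to large square blocks; fine edges and outlines are lost — a downscale-then-upscale (mosaic) effect.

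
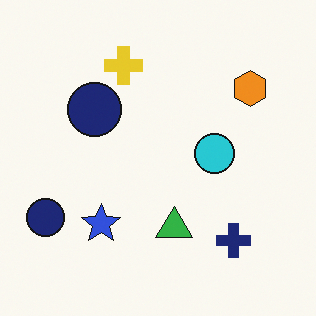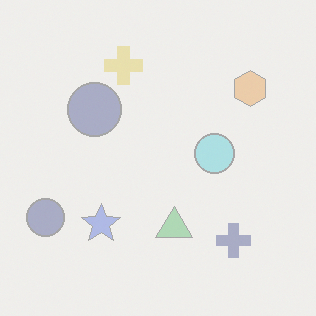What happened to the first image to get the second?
The transformation is: given much lower contrast.

Tones are pushed toward mid-grey across the whole image — a global contrast change.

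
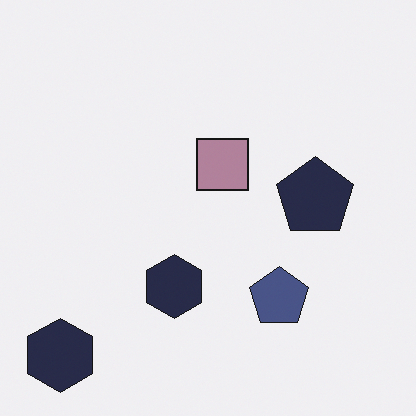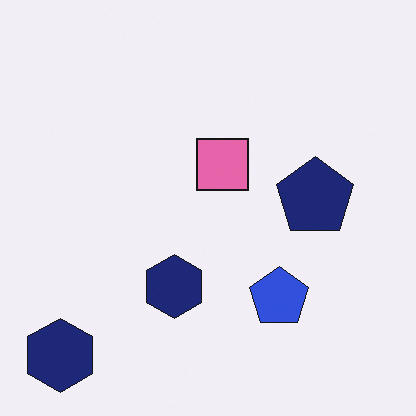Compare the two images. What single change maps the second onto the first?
The transformation is: heavily desaturated.

All colors are more muted and greyish — a global saturation change.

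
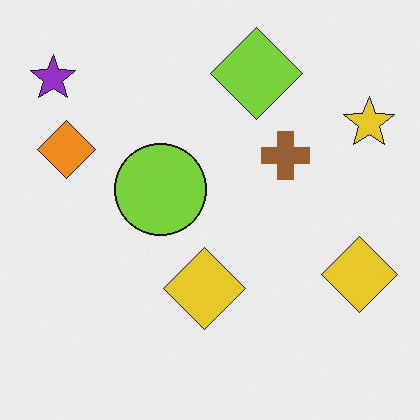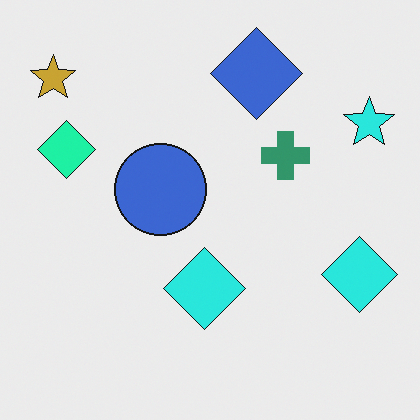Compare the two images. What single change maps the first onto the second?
The second image is the first hue-shifted by a moderate amount.

Every shape's color has rotated by the same amount around the hue wheel — a uniform hue shift.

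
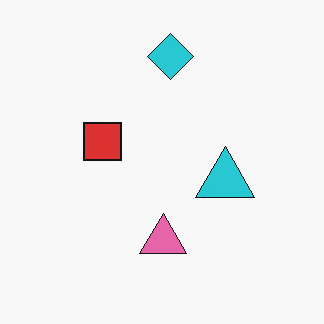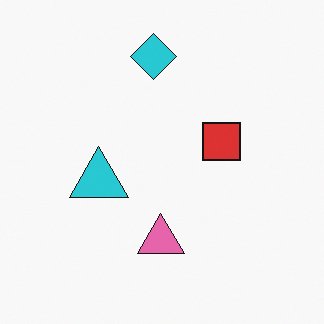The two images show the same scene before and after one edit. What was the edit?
It was flipped horizontally (left ↔ right).

The cyan triangle is in the right of the first image and the left of the second — shapes on opposite sides of the vertical midline have swapped in a mirror flip.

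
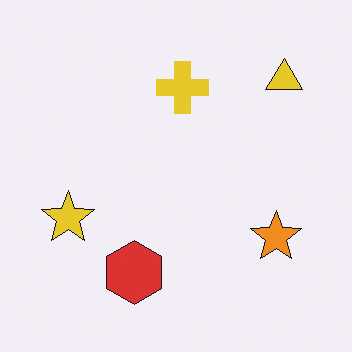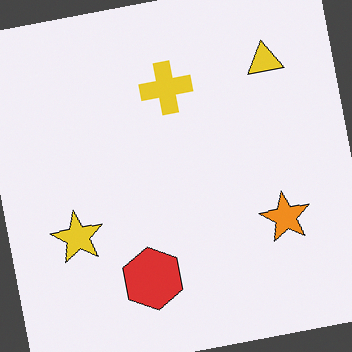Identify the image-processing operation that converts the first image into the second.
This is the original image rotated counter-clockwise by a slight angle.

Every shape is tilted by the same angle and the image corners show triangular fill wedges — a whole-image rotation by a non-right angle.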